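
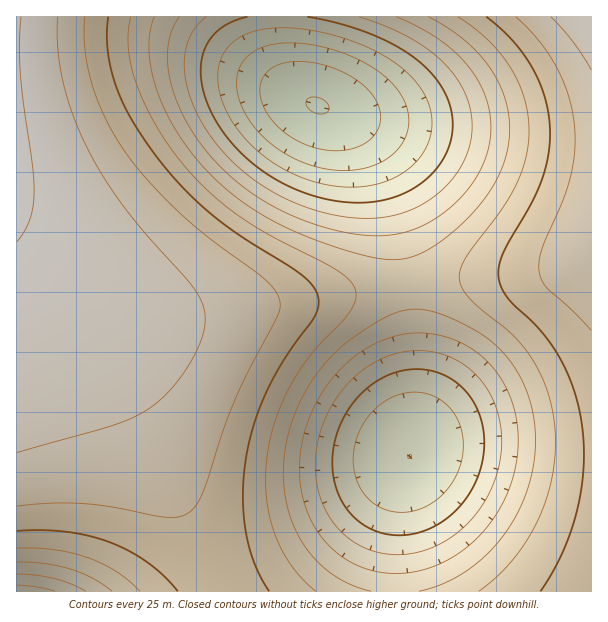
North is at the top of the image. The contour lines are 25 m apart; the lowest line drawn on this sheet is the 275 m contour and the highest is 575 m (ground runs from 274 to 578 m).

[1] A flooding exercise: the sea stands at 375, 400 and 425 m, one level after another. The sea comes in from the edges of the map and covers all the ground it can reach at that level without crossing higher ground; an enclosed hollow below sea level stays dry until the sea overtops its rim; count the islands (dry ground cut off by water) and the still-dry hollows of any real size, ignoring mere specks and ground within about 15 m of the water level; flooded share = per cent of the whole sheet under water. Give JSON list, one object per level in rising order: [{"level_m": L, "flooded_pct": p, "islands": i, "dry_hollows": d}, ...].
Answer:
[{"level_m": 375, "flooded_pct": 11, "islands": 0, "dry_hollows": 1}, {"level_m": 400, "flooded_pct": 14, "islands": 0, "dry_hollows": 1}, {"level_m": 425, "flooded_pct": 17, "islands": 0, "dry_hollows": 1}]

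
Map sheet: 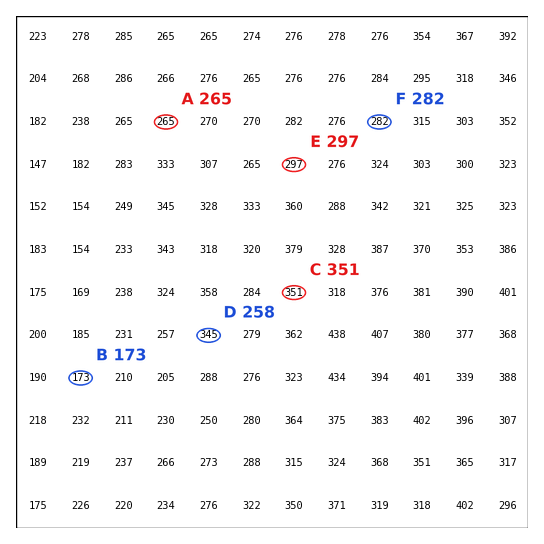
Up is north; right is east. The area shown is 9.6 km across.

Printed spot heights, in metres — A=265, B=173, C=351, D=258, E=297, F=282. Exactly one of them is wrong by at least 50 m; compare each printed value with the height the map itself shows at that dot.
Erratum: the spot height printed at D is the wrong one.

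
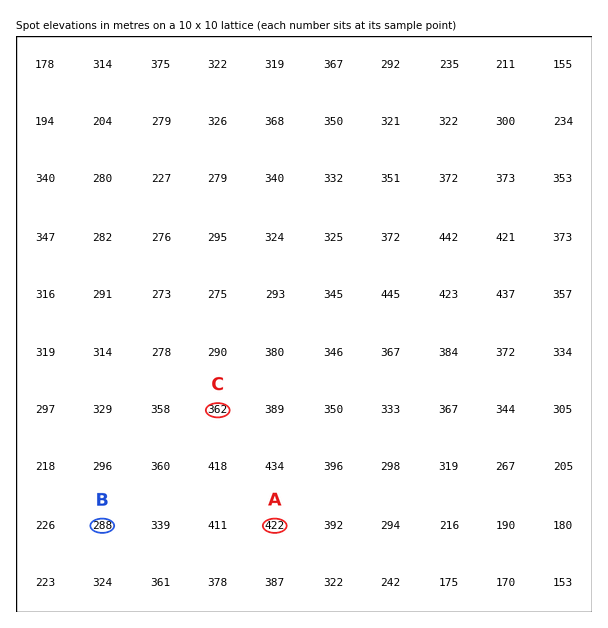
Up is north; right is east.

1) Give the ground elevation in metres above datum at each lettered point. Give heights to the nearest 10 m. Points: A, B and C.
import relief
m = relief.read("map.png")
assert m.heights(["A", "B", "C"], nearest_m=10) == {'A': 420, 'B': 290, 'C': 360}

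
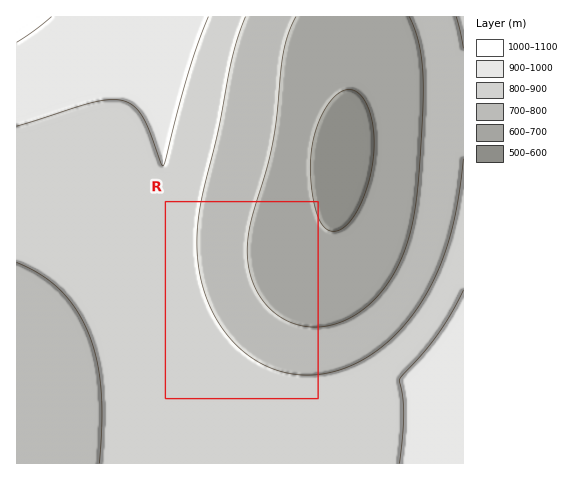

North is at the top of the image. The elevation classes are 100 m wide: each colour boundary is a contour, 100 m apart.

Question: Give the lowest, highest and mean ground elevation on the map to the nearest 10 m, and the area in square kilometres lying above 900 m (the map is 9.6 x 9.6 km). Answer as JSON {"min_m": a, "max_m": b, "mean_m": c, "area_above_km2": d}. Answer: {"min_m": 510, "max_m": 1030, "mean_m": 790, "area_above_km2": 11.7}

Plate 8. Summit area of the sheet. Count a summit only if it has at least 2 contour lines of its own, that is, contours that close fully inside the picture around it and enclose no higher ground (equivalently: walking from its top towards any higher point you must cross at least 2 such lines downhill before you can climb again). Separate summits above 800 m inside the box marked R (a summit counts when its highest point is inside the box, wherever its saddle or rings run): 0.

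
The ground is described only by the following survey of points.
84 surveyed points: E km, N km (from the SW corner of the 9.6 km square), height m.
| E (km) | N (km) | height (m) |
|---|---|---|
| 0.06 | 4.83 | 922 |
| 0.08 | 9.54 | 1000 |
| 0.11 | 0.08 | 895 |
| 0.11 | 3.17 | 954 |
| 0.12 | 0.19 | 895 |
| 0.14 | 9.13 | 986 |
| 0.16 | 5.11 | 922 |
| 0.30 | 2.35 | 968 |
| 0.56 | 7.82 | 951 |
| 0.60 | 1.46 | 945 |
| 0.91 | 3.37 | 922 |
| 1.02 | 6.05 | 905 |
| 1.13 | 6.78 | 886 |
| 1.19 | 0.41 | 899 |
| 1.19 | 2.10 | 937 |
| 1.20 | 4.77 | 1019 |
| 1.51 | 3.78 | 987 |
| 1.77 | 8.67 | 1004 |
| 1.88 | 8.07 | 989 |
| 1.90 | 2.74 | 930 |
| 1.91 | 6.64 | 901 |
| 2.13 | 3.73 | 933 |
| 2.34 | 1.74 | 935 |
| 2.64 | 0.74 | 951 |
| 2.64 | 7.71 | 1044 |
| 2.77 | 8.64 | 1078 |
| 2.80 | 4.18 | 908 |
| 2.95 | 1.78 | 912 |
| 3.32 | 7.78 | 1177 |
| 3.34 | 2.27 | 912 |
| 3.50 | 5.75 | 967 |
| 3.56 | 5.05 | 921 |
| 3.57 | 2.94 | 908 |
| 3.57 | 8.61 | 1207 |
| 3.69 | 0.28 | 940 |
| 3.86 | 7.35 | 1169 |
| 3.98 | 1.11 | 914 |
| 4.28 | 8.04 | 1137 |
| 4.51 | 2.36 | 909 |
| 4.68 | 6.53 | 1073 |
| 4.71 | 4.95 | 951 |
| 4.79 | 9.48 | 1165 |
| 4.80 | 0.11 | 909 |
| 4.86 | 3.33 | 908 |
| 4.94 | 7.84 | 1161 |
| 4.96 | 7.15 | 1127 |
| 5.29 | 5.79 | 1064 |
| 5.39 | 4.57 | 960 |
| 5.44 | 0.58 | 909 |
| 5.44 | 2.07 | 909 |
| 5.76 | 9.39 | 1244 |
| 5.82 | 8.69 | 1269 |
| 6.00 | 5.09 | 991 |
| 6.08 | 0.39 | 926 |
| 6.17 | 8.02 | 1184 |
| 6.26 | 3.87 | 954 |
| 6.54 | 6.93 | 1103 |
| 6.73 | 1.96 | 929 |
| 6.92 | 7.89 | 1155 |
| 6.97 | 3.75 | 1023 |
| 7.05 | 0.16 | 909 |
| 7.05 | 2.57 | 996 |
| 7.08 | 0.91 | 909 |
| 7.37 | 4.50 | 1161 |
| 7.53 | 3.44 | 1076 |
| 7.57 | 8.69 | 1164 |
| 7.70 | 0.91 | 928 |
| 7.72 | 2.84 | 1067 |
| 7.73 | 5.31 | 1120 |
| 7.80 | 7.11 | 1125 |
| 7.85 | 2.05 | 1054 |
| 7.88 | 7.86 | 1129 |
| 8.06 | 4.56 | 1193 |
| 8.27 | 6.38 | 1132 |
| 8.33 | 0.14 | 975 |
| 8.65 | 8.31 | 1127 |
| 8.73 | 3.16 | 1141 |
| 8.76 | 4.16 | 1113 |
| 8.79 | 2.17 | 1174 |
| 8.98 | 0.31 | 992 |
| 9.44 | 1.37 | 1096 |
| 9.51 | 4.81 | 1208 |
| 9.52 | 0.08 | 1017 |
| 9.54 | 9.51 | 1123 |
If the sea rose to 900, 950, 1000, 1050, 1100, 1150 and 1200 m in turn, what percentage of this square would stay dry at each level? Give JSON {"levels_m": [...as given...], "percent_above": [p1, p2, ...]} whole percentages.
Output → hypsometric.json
{"levels_m": [900, 950, 1000, 1050, 1100, 1150, 1200], "percent_above": [97, 63, 45, 38, 32, 14, 4]}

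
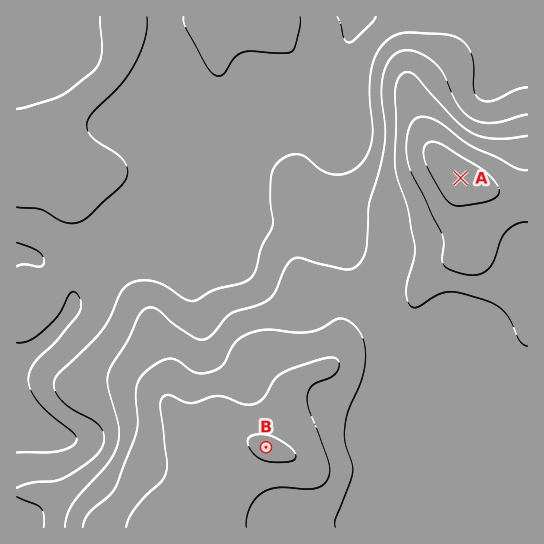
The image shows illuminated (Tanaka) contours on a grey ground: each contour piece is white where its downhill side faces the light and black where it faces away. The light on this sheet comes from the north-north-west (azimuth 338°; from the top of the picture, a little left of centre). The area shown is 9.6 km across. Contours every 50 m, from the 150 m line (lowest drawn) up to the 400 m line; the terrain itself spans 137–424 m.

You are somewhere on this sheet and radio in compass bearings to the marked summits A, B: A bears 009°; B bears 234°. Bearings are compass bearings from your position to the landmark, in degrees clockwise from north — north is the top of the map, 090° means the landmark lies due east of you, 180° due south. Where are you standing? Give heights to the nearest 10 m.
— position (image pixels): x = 438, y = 323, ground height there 270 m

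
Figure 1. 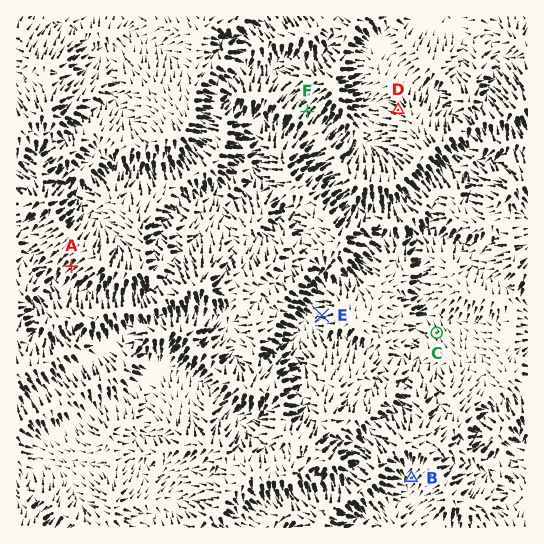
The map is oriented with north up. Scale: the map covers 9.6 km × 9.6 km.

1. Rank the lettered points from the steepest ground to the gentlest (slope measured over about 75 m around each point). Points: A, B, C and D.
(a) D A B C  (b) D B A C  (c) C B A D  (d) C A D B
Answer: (a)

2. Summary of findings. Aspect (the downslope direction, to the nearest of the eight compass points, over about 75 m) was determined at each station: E W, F NE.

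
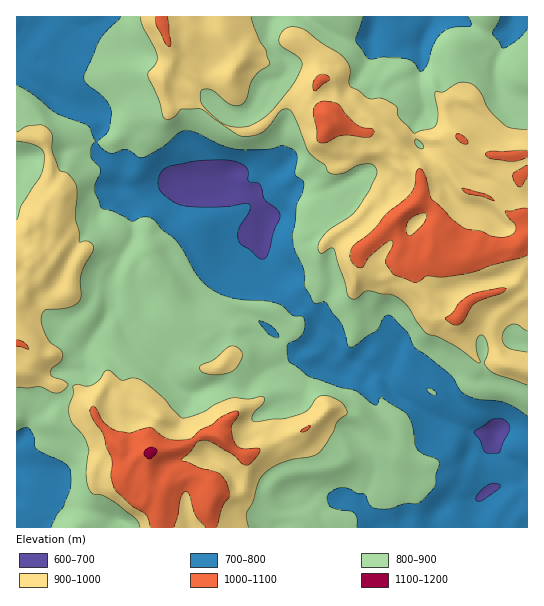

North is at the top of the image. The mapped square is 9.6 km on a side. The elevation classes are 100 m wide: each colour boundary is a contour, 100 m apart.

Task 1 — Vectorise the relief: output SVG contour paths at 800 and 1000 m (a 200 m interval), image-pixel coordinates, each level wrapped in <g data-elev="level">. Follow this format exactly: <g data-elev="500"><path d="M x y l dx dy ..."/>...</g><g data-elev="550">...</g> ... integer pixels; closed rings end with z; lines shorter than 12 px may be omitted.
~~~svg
<g data-elev="800"><path d="M357 527l0-9-3-5-19-4-5-3-3-8 3-5 9-5 8 0 11 6 7 0 5 11 3 2 13 2 20-6 12 0 7-5 10-12 1-11 3-13-4-4-13-5-5-4-2-6-3-17-4-11-5-4-21-13-3 1-2 6-2 0-20-14-16-4-32-11-18-14-2-9 1-10 11-5 4-6 2-9-2-6-10-2-11-9-8-4-37-3-20-7-15-11-8-10-17-29-15-12-9-11-8-2-14 4-18-10-11-3-8-18 7-20-11-15 1-8 4-6-5-14-5-3-30-11-22-19-16-9"/><path d="M17 431l8-4 4 1 5 9 0 8 2 4 27 13 7 8 1 11-2 10-5 15-7 8-6 13"/><path d="M434 395l3-1-2-3-4-2-4 0 2 4z"/><path d="M274 337l-7-4-8-12 8 2 7 6 5 8-1 1z"/><path d="M527 29l-12 12-9 6-4 1-10-15 8-16"/><path d="M121 17l-21 22-16 38 2 6 17 14 8 13-2 20-12 12 4 5 10 6 11-3 5 0 11 7 4 1 20-11 16-14 8-3 9 2 25 13 15 4 30 1 17-4 11 3 3 4 1 4-2 17 7 6 2 3-2 10-6 13-3 31 1 12 10 22 1 16 9 16 11-1 2 2 15 21 7 21 5 0 21-14 9-15 6-2 17 17 8 16 35 27 13 18 14 6 29 4 21 13"/><path d="M469 17l2 6 0 3-20 2-6 3-6 4-6 11-6 18-6 8-7-9-8-4-23-2-12 2-4-1-11-17 7-24"/></g><g data-elev="1000"><path d="M174 527l3-10 4-19 2-5 3-1 4 3 6 22 10 10"/><path d="M217 527l5-20 8-12-4-13-8-9-19-5-18-7 0-2 9-7 7-9 8-3 6 2 21 12 11 10 4 1 3-1 8-9 2-5-2-2-17 0-7-6-3-15 7-12 0-4-5 0-11 5-10 9-13 6-8 7-16 2-10-3-14-9-21 5-15-2-11-9-7-13-4-3-3 4 1 5 11 18 4 14 5 11 0 19 4 12 17 17 13 8 5 13"/><path d="M300 431l6 0 4-5-5 1z"/><path d="M17 346l12 3-6-7-6-2"/><path d="M453 325l5 0 4-2 9-16 4-4 26-9 5-5-5-1-19 3-15 6-8 6-6 10-8 5z"/><path d="M409 236l-3-3 0-4 3-9 9-6 8 0 0 4-3 6-10 10z"/><path d="M527 208l-22 3 11 16-2 6-5 3-7 1-9-1-12-5-15-2-14-10-21-20-6-24-3-5-3-2-3 3-1 15-5 8-22 19-19 21-15 11-3 4-1 6 1 6 3 4 4 2 4 1 9-13 16-13 4-2 2 5-7 13 0 7 8 10 21 7 12-6 16 1 28-4 19-7 37-11"/><path d="M493 201l1 0-2-3-7-4-23-5 6 5 13 2z"/><path d="M527 165l-13 8-1 4 2 6 4 4 3-1 5-8"/><path d="M527 151l-36 0-4 1-1 2 4 4 19 3 8 0 10-4"/><path d="M462 143l5 1 1-2-5-7-6-1-1 4z"/><path d="M319 142l7 1 11-6 6-2 26 2 3-2 2-4-2-2-9-1-8-4-17-20-16-3-7 4-2 6 4 18 0 10z"/><path d="M314 90l3 0 12-9 1-2-1-2-6-3-5 1-5 8z"/><path d="M155 17l2 9 8 16 4 4 1 0 1-3-3-26"/></g>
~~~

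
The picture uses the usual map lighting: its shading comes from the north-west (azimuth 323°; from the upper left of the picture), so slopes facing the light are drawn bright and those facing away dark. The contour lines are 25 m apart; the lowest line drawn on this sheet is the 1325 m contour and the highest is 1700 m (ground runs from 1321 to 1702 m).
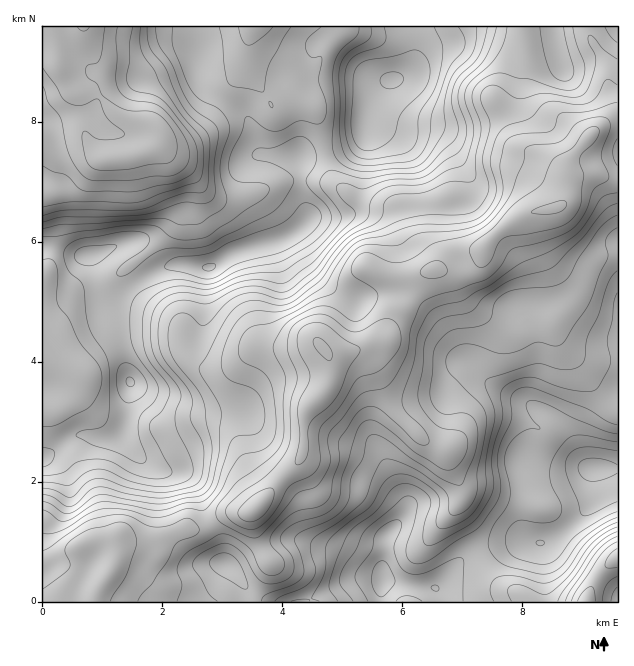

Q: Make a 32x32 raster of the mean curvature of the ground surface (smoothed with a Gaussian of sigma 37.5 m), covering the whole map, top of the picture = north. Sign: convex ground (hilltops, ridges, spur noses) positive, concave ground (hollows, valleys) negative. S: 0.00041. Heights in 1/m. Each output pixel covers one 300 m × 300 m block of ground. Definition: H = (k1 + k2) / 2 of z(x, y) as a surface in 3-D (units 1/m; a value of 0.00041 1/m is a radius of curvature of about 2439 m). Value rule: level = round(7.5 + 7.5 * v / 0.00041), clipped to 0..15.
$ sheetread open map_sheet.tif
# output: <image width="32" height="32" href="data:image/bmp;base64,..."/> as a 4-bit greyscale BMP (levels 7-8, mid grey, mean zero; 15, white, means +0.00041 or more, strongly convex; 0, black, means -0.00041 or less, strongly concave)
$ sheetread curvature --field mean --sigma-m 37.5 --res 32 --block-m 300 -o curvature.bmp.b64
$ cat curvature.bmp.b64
<image width="32" height="32" href="data:image/bmp;base64,Qk12AgAAAAAAAHYAAAAoAAAAIAAAACAAAAABAAQAAAAAAAACAAATCwAAEwsAABAAAAAAAAAAAAAAABEREQAiIiIAMzMzAERERABVVVUAZmZmAHd3dwCIiIgAmZmZAKqqqgC7u7sAzMzMAN3d3QDu7u4A////AJiKZpl4lHZVaCZiSIr5XPNZTZaGdiP/2yQThUiKlSX7ime2tyAI/Xd4VvxFhjMTz17quarZKVAjRjOtkmUyM32S6/ue1++0epVQO/tVWqMFwIuIa5nf9367pRCflny4U4GaVBAEpspZdZQVnMdXlmcmiVEkF7d97JV2auqCN5ISV2VEiTXIN/lnNL3eoDilVpRHKcdppSX1VCn6jMValnq6mkmJiIQ3+oRclUrJVDeMaKojM1l1V8+1eHRZdAOJmHjcAEjJl2RpxZmHZ1l3qaeJt0e+l7l3qriLljNqp5mYimVlzGWsiO66v4RViaeoZYlXVc2Em4r+camlV4h4qYZ4V1e/uL2ii2BrpmlSVnqlmHh0aoTMcGikhmqqlEZ3tuVZyBAAN3Zl7+m9t+qIlphyAUqVhgATdK/GSan3V3RYRmQATMuGQQJJecuZ7amqUoaKqmaIqZkgMUUzIA3833XbqKuDfIvIN+rPy7cFmZ5mZKiIndgoq236nHfGGoaanZbe273lE1UZcTQFpKyHumZnpme+yWRlK6AkJWOc22rlOIaJ/FmUu22QZ2hCeFRZ/Wp5u9UlVLmeoXh4iutp+UmKijKHFpiIe5JkQp77V0B4yWtY1iead3xgQ1JomWggfLd6eGNGmndqo3l1YWqZNbqWuHg2ZouWVr2oZ3RZyCnm"/>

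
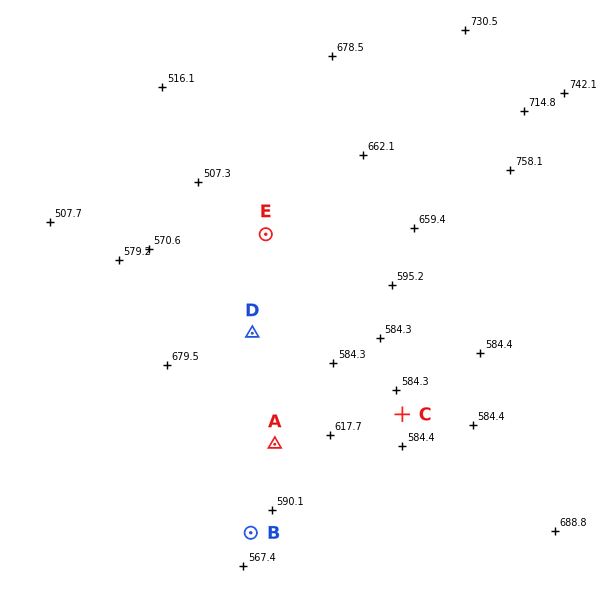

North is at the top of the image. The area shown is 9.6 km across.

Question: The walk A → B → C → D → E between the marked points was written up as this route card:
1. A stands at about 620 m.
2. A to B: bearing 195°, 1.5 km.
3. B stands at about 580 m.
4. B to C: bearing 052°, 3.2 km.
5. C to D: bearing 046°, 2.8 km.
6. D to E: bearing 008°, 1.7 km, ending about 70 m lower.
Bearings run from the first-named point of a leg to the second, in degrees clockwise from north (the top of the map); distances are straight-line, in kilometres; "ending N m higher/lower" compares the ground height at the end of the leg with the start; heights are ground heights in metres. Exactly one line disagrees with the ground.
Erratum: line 5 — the bearing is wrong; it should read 298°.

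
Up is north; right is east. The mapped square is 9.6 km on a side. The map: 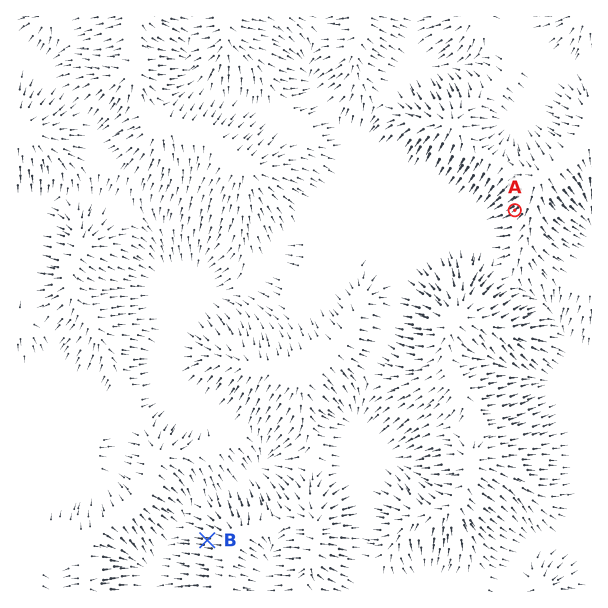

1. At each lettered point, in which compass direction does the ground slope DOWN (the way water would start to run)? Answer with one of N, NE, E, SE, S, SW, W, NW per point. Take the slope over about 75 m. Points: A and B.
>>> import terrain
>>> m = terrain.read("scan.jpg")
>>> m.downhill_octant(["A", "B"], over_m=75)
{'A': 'SW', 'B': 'W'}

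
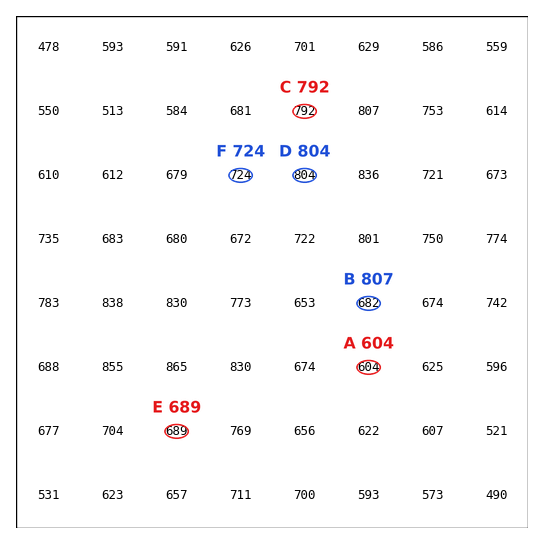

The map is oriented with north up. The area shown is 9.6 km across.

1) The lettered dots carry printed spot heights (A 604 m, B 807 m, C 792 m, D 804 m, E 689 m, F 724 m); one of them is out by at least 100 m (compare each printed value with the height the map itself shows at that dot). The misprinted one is B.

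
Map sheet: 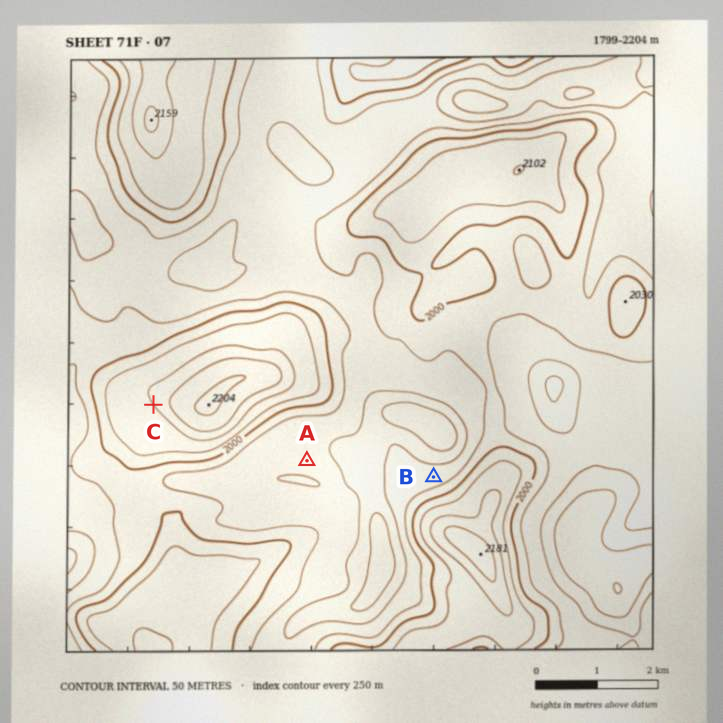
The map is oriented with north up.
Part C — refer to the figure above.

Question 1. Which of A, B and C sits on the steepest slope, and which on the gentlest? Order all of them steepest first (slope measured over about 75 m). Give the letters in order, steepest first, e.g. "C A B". C B A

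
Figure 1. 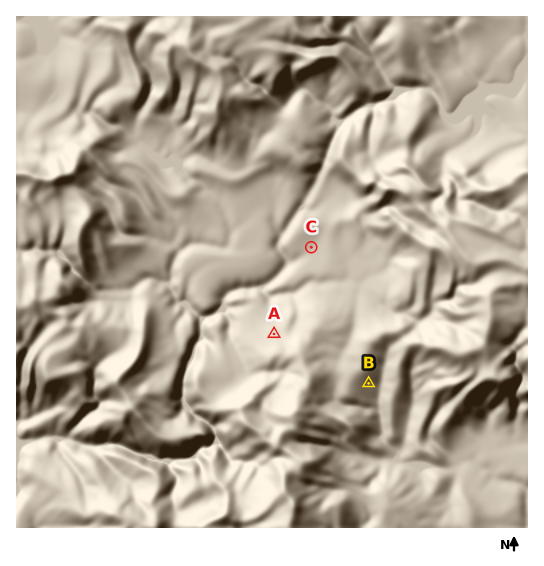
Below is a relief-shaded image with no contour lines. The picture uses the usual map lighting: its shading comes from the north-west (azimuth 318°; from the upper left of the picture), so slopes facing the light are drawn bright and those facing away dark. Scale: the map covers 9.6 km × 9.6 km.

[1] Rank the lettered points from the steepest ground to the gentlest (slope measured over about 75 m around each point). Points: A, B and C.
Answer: B A C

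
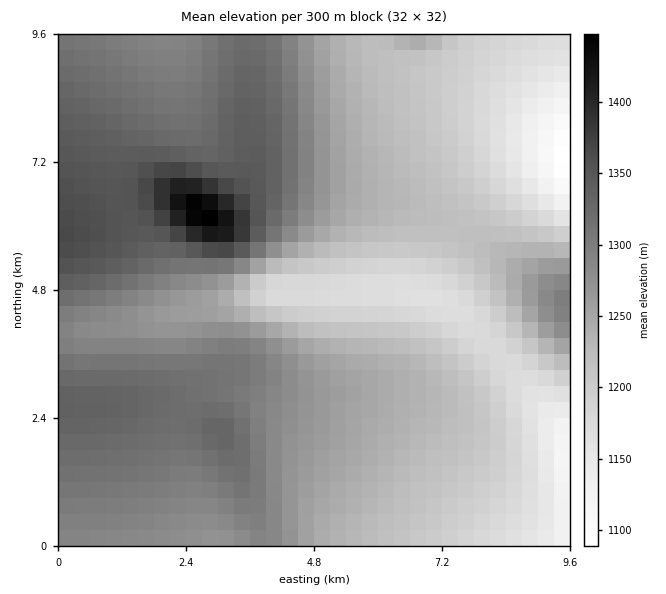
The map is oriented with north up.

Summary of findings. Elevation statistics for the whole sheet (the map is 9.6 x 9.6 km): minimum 1080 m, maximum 1450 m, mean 1260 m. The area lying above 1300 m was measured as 29.7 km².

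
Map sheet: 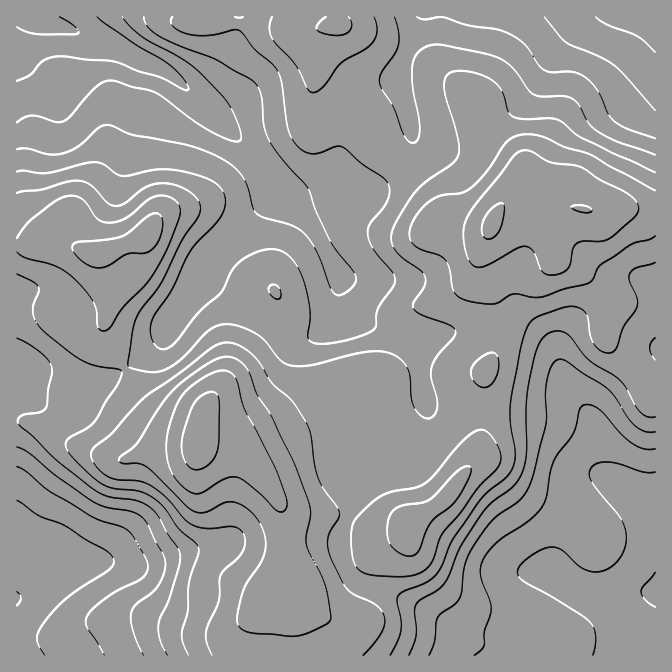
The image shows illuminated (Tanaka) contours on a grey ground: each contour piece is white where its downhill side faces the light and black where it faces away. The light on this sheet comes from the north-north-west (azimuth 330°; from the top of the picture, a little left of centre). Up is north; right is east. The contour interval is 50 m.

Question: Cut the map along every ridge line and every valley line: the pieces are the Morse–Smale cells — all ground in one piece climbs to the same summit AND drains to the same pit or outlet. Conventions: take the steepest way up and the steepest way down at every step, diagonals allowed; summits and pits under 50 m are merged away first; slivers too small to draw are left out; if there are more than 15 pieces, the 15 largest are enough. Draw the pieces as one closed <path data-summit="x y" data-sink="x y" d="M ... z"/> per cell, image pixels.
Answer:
<path data-summit="199 443" data-sink="17 598" d="M125 369l-21 12-14 3-18 0-14-5-42-9 0 285 223 1 2-19 8-15 10-12 3-7 6 3 22 0 9-6 5-10-1-8-17-30-3-40-4-10-21-34-13-14-18-8-27-2-2-2 1-15-7-6-23-7-12-6-16-16z"/><path data-summit="199 443" data-sink="30 17" d="M275 188l-7 14-64 60-16 33-20 28-9 20-14 13-21 12 17 24 16 16 12 6 27 9 3 4-1 15 2 2 19 0 15 4 11 6 8 8 26 40 4 10 3 40 17 33 4 3 39-18-7-18 0-17 10-23 4-27 5-13 7-4 39-10 10-5 12-23 2-20-7-23-2-29-5-18-9-6-40-11-19-13-7-12 0-23-21-40-9-12z"/><path data-summit="149 232" data-sink="30 17" d="M32 16l-16 1 0 228 51-2 20 10 7 1 6-1 4 4 7 13 3 13-10 47 15 30 8 8 18-12 14-13 9-20 20-28 16-33 64-60 6-15-3-9-18-25-79-77-59-30-23-7-30-13-24-5z"/><path data-summit="199 443" data-sink="655 592" d="M599 321l-17 2-13 9-6 10-4 20 10 28 15 18 9 15 8 45 6 8 26 17-6 0-10 5-35 31-23 26-5 12 0 7-10 0-10 11-8 19-10 13-16 14-13 7-10 0-15-5-27-19-30-15-21-8-22-5-15-15-42 17-2 6 1 8 10 9 21 12 4 5-1 28 318-1 0-308-36-19z"/><path data-summit="408 524" data-sink="655 592" d="M574 406l-35 5-54-2-2 6 0 17-5 25-25 33-16 16-27 15-10 17-53 31 1 5 10 10 47 15 30 15 19 14 16 8 17 2 13-7 23-23 15-28 9-7 7 1 2-12 12-18 42-41 12-9 11-1-29-20-5-8-3-28-5-17-9-11z"/><path data-summit="492 223" data-sink="655 17" d="M655 16l-65 0-3 2-29 30-29 49-49 37-13 7-39 2-13-5-1-4-8 19-10 12 35 35 7 13 1 12 25 4 23 0 4-2 12-24 9-9 5-1 15 1 33 12 25 5 15 0 17-3 33 1z"/><path data-summit="492 223" data-sink="655 592" d="M522 193l-10 1-9 9-12 20-10 30 0 19 15 26 5 15-2 25-15 37 0 33 55 3 35-5 10 5 0-3-11-13-9-15-5-18 4-20 9-13 15-8 12 0 21 7 36 17 0-135-34-2-17 3-15 0-25-5-20-8z"/><path data-summit="492 223" data-sink="30 17" d="M397 166l-23 23-7 4-9 0-16-5-15 0-23 8-16 0-8-5-2 1 31 31 9 12 21 40 0 23 7 12 19 13 40 11 9 6 5 18 2 29 5 15 8 6 8 1 42 0 0-34 10-22 7-21-2-25-18-35 0-19 8-25-25 1-24-3-4-18-5-8z"/><path data-summit="338 23" data-sink="30 17" d="M337 16l-97 0-2 2 0 12-4 12-10 20-19 22-8 7-6 1 62 61 25 37 10 6 16 0 23-8 15 0 16 5 9 0 7-4 20-21 0-3-21-22-10-26-18-18-15-10-12-14-7-40 3-4 6-3 17-4z"/><path data-summit="199 443" data-sink="655 17" d="M589 16l-167 0-24 56 0 10 16 55 14 6 32 0 20-9 49-37 29-49z"/><path data-summit="149 232" data-sink="17 598" d="M67 243l-20 0-31 4 0 121 2 3 40 8 14 5 18 0 14-3 20-13-20-38 10-47-3-13-11-17-2 1-11-1z"/><path data-summit="408 524" data-sink="30 17" d="M427 403l-1 27-10 20-12 8-39 10-7 3-4 7-5 34-10 23 0 17 4 12 4 5 53-31 10-17 27-15 16-16 25-33 6-47-42-1-8-1z"/><path data-summit="338 23" data-sink="655 17" d="M420 16l-82 0-1 8-17 4-6 3-3 4 5 35 3 8 11 11 15 10 18 18 10 26 22 23 11-13 7-16-5-27-10-28 0-10 20-44 3-8z"/><path data-summit="199 443" data-sink="30 17" d="M239 16l-206 1 5 4 24 5 30 13 23 7 23 13 26 10 23 20 10 2 19-18 13-20 9-23z"/><path data-summit="199 443" data-sink="30 17" d="M302 596l-4 5-8 5-22 0-6-3-3 7-10 12-8 15-2 18 98 1 2-19-1-12-24-14-10-9z"/>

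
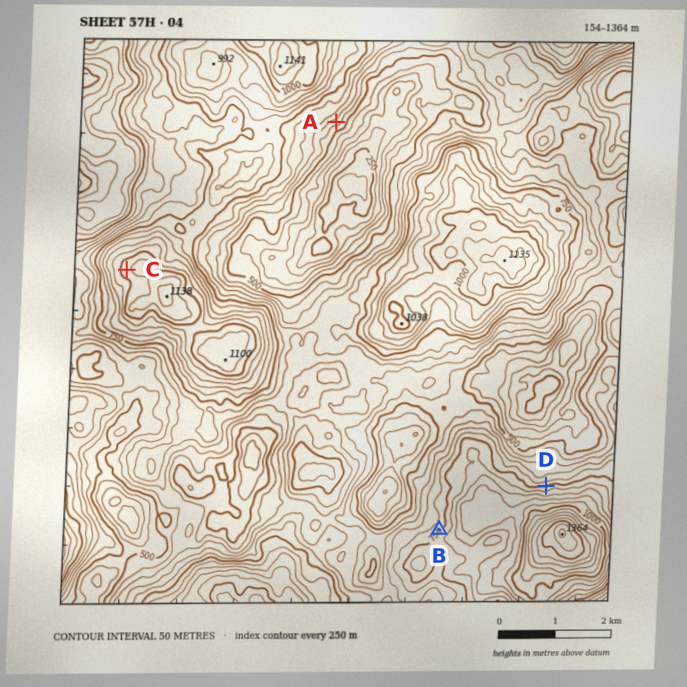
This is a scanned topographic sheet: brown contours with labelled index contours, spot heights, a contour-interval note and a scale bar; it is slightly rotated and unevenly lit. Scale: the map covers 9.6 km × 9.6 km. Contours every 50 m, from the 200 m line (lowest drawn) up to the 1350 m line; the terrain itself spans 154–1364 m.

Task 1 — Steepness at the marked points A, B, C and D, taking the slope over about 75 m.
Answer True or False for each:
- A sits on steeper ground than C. True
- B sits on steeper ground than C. True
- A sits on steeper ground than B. True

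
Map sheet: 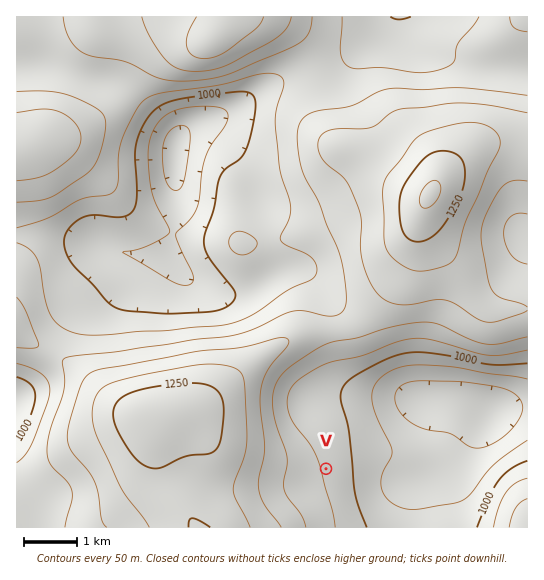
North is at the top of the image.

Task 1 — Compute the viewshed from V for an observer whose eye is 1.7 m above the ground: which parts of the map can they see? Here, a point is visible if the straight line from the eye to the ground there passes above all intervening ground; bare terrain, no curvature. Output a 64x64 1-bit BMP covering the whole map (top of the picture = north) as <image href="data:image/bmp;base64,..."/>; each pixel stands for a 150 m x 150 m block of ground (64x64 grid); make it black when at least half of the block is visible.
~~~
<image width="64" height="64" href="data:image/bmp;base64,Qk0+AgAAAAAAAD4AAAAoAAAAQAAAAEAAAAABAAEAAAAAAAACAAATCwAAEwsAAAIAAAAAAAAA////AAAAAAAAAAAf/AP//wAAAB/+Qf//AAAAH/+B//8AAAAP/4D//wAAAA//AP//AAAAD+MA//8AAAAf/wD//wAAAB//Af//AAAAH/8D//8AAAAf+8///wAAAB/j////AAAAH8H8P/8AAAAfwfAf/wAAAB+B4B//AAAAH4HAD/8AAAAfg8AP/wAAAB/H4B//AAAAD//wP/8AAAAH//7//wAAAAf/////AAAAA/////8AAAAA/////wAAAAB/////AAAAAB////8AAAAAAP///wAAAAAAH///AAAAAAAf/+AAAAAAAB//wAAAAAAAH/+AAAAAAAAf/4AAAAAAAB//AAAAAAAAH/4AAAAAAAAf/AAAAAAAAB/8AAAAAAAAH/gAAAAAAAAH+AAAAAAAAAP4AAAAAAAAA/gAAAAAAAAD+AAAAAAAAAPwAAAAAAAAAwAAAAAAAAAAAAAAAAAAAAAAAAAAAAAAAAAAAAAAAAAAAAAAAAAAAAAAAAAAAAAAAAAAAAAAAAAAAAAAAAAAAAAAAAAAAAAAAAAAAAAAAAAAAAAAAAAAAAAAAAAAAAAAAAAAAAAAAAAAAAAAAAAAAAAAAAAAAAAAAAAAAAAAAAAAAAAAAAAAAAAAAAAAAAAAAAAAAAAAAAAAAAAAAAAAAAAAAAAAAAAAAAAAAAAAAAAAAAAAAAAAAAAAAA=="/>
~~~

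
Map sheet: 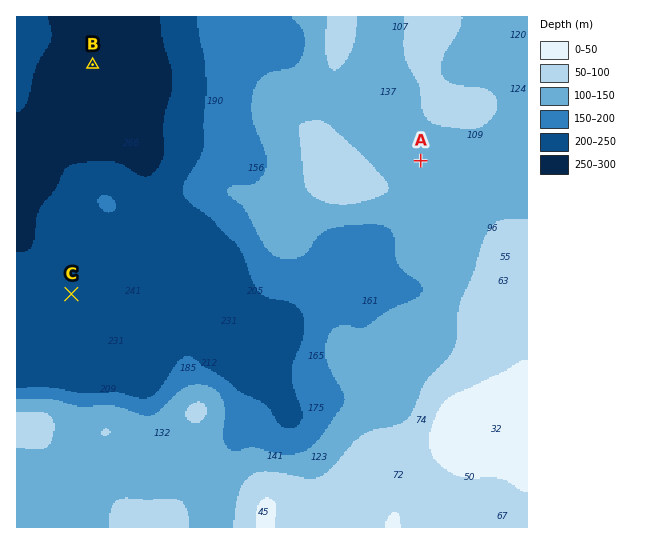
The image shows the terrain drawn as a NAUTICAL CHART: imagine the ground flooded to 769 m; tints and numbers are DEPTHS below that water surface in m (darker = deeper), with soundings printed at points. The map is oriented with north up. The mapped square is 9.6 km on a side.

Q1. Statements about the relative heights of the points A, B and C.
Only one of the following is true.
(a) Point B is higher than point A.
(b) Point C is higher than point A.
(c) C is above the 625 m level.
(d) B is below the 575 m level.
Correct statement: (d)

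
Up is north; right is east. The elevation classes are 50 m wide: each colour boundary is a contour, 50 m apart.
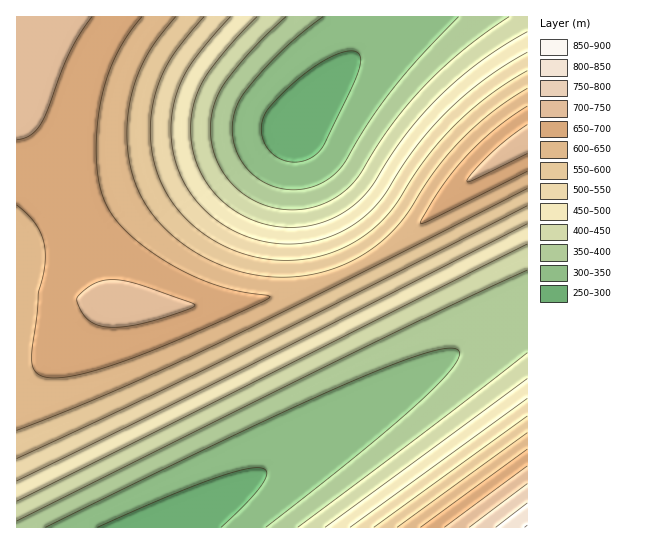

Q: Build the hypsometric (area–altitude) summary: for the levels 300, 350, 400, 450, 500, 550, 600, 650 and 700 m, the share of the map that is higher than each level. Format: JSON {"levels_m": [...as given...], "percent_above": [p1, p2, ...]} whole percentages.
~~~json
{"levels_m": [300, 350, 400, 450, 500, 550, 600, 650, 700], "percent_above": [96, 82, 69, 58, 49, 40, 31, 19, 5]}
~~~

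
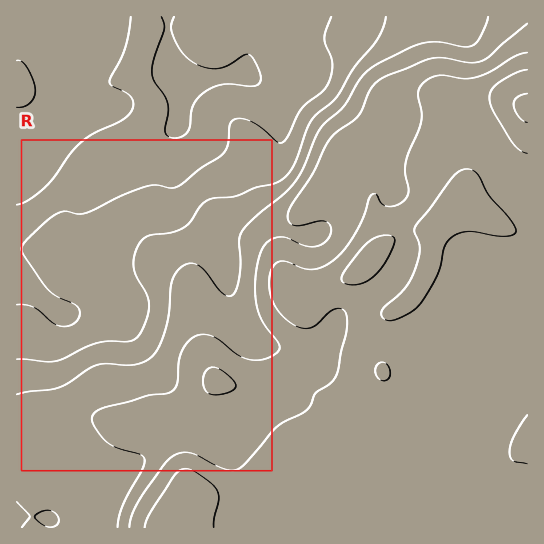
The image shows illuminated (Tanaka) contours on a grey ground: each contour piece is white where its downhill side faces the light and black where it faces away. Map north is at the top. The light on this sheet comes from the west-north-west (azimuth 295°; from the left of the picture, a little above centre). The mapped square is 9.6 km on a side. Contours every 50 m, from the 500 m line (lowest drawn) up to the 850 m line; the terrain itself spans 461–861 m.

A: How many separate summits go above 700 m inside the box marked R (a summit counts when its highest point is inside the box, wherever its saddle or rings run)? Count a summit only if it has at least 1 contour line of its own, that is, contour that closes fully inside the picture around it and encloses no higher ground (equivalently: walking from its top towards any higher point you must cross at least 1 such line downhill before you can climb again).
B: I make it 1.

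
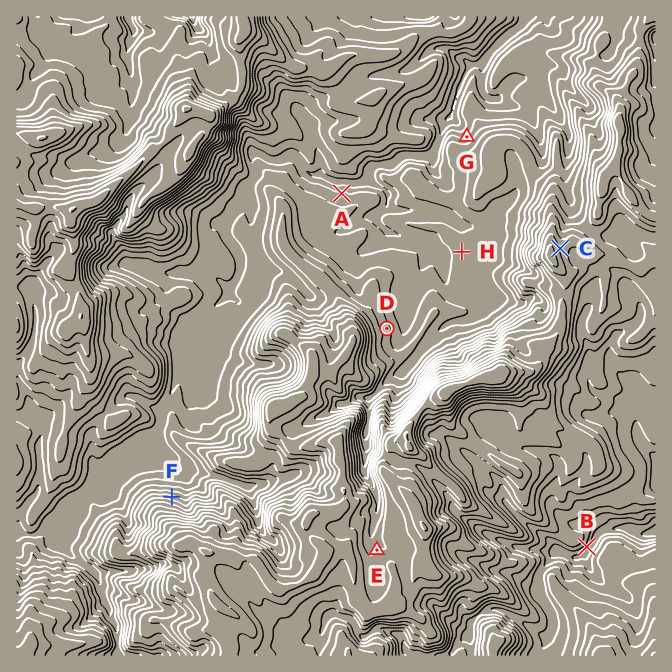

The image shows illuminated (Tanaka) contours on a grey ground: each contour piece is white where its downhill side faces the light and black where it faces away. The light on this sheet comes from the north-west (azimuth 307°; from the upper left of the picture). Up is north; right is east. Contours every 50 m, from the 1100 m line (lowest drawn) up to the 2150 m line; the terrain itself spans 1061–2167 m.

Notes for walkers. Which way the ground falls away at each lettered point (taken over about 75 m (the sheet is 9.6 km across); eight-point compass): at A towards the N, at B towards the SE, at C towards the E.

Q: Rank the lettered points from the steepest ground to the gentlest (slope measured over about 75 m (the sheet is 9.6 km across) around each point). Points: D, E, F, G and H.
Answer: F G D E H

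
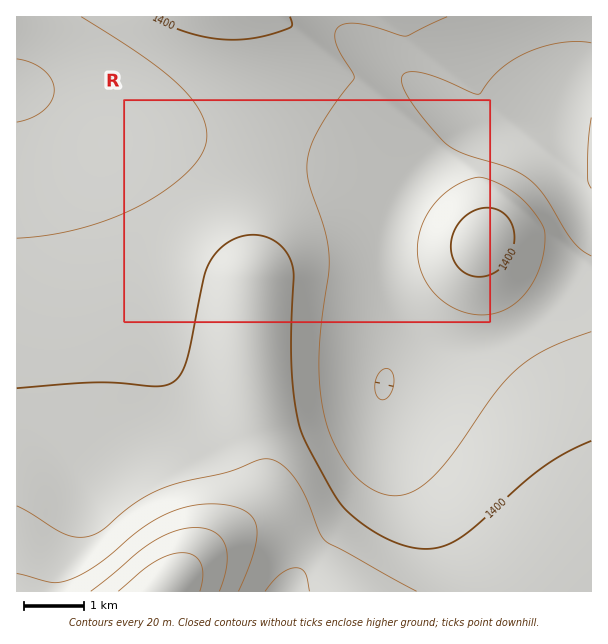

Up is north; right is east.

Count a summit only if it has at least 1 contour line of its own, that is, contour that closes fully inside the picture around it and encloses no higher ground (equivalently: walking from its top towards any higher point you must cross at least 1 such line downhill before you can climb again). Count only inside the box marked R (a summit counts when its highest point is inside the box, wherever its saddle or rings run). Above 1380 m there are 1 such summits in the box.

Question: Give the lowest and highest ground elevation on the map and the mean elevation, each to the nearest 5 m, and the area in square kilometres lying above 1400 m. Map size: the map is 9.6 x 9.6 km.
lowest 1345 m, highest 1500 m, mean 1390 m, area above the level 28.9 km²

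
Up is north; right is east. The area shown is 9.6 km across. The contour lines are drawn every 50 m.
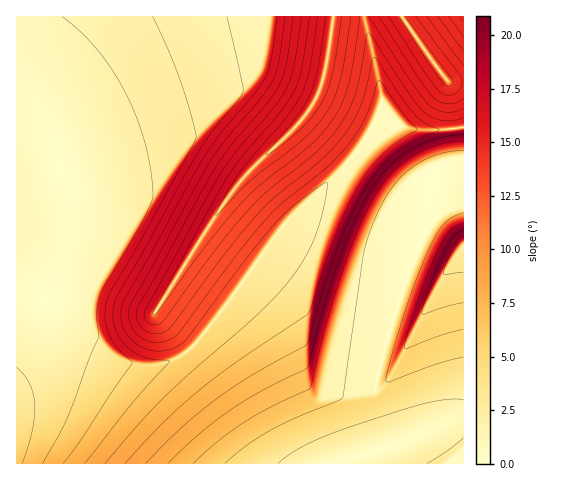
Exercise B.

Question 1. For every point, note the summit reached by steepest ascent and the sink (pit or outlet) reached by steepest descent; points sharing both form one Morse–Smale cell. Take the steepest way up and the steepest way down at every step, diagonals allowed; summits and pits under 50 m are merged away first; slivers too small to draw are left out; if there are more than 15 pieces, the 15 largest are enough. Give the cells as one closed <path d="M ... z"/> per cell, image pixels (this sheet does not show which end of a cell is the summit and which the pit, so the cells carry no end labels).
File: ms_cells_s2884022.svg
<path d="M364 16l-348 1 0 124 31 6 10 8 6 14 5 33-1 27-5 28-18 47-28 52 1 16 22-24 18-9 25 3 37 18 15 5 24 0 13-4 12-7 15-13 85-116 62-59 23-32 11-22 3-15z"/><path d="M382 121l-8 1-6 12-23 32-62 59-74 103-21 23-8 6-22 8-24 0-15-5-28-15-18-6-16 0-18 9-23 24 0 91 447 1 0-46-16 4-59 26 1-13-14-42 0-8 25-86 27-68 2-30 6-33 6-5 23-5 0-31-41 3z"/><path d="M463 158l-22 5-6 5-6 33-2 30-23 54-20 68-9 32 0 8 11 28 3 14 0 11 58-24 17-4z"/><path d="M27 142l-11 1 1 213 36-75 12-38 3-27-1-26-8-31-12-12z"/><path d="M402 16l-37 1 17 80-7 23 48 10 40-3 1-45-16-1-4-4z"/><path d="M463 16l-61 1 46 64 16 0z"/>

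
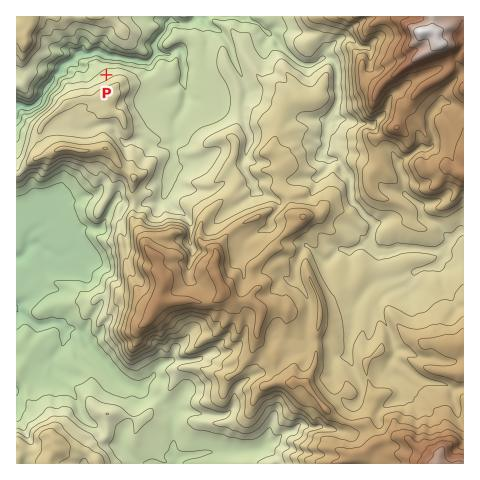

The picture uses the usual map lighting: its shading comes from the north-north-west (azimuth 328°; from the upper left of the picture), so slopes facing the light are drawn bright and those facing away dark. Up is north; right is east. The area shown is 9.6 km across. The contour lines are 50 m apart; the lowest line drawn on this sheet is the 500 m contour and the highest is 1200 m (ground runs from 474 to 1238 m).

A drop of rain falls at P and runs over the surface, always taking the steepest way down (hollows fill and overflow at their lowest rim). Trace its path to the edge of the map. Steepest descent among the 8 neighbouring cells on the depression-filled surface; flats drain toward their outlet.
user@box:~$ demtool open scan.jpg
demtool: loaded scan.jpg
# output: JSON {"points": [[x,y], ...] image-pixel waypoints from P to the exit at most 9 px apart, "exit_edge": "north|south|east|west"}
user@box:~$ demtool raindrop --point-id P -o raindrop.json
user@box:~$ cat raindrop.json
{"points": [[106, 75], [101, 66], [103, 56], [95, 53], [85, 54], [76, 56], [67, 63], [57, 73], [50, 82], [43, 91], [39, 101], [29, 108], [20, 105], [17, 104]], "exit_edge": "west"}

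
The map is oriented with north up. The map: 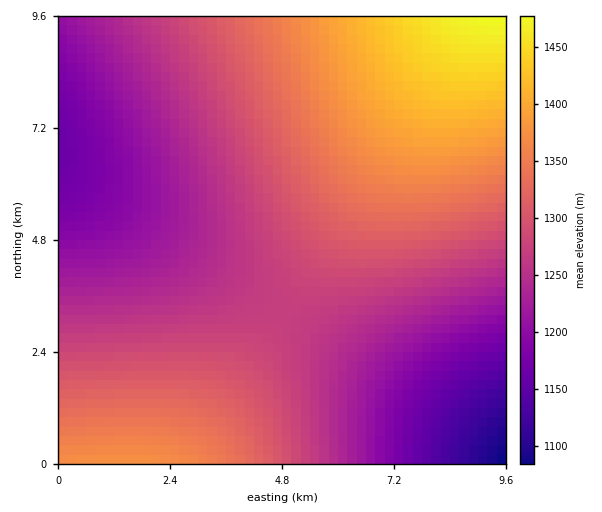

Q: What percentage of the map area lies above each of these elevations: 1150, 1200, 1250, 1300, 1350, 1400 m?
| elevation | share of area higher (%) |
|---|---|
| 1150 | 97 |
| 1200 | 86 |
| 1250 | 66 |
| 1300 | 38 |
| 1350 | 19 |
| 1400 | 8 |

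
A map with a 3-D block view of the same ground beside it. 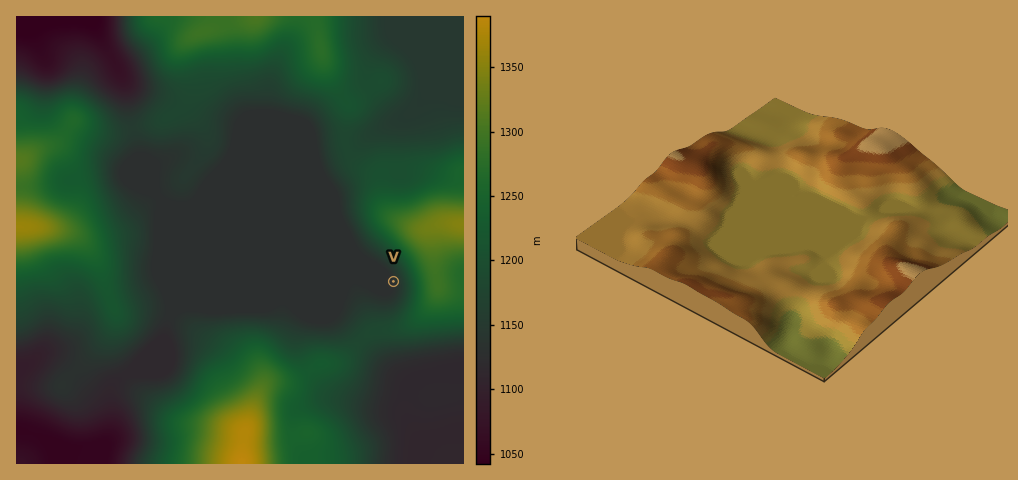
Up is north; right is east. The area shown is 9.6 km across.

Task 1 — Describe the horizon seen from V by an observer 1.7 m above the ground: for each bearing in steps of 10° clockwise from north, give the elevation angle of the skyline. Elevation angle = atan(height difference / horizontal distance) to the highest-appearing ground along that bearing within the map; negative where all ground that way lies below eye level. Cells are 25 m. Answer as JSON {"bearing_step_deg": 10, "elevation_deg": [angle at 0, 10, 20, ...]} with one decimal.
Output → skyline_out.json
{"bearing_step_deg": 10, "elevation_deg": [7.6, 9.1, 10.2, 10.9, 11.5, 12.0, 12.4, 12.5, 12.4, 12.1, 11.6, 10.9, 10.0, 8.9, 7.8, 6.6, 5.5, 4.5, 3.7, 3.3, 3.0, 2.6, 3.0, 3.0, 2.4, 1.3, 0.6, 0.9, 1.6, 1.2, 0.6, 0.5, 1.3, 2.2, 4.2, 6.0]}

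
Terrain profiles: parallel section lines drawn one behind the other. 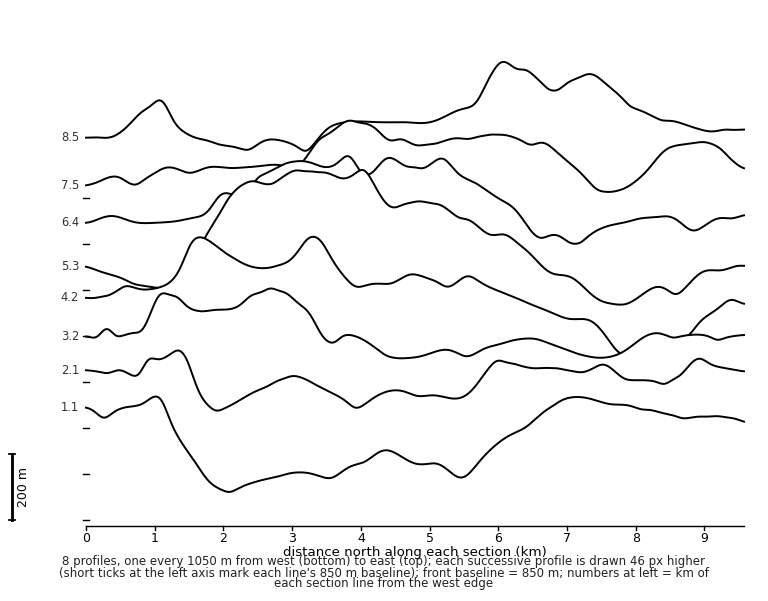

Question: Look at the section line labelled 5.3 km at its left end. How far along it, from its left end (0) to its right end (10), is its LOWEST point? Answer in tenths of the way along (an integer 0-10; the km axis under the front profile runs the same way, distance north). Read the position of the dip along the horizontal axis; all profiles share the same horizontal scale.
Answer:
8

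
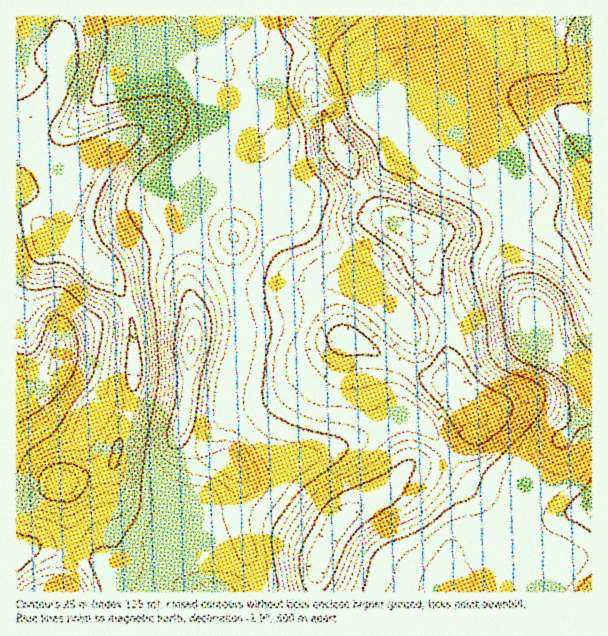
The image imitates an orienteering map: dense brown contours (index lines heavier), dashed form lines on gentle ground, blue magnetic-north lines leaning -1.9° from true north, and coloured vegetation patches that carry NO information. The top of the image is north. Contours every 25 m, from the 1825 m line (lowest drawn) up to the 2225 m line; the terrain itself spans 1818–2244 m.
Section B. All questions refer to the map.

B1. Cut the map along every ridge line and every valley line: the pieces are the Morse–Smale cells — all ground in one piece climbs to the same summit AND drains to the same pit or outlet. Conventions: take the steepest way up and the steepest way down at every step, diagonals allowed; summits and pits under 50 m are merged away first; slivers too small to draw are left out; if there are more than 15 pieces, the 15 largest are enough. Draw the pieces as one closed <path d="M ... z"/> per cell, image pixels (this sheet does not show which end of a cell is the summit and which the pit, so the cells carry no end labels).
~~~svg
<path d="M591 16l-157 0-1 11-10 13-45 24-8 14 0 8 6 10 18 15 9 18 11 13 12 8 23 8 21 18 21 12 9 10 6 14 4 36 6 31 7 20 12 18 1 18 16 17 17 12 22 22z"/><path d="M354 282l-33 1-10 3-1 4 21 27 9 18 5 5 14 3 8 5 1 33 4 12 6 15 8 14 3 0 13-7 12 3 25 22 17 24 15 16 14 6 18 2 16 6 9 0 22-29 10-24 17-18 15-27 0-9-54-49-3-8-1-16-15-12-24-1-18 5-30 16-25 4-14 0-8-14-16-16-16-10z"/><path d="M309 286l-12 3-63 1-28 12-8 7-4 6-4 32-3 54-9 30 3 12 13 13 15 6 18 0 18 13 12 0 37-15 41-10 28-12 25-15-10-15-6-15-4-12-1-33-8-5-14-3-5-5-9-18-15-18z"/><path d="M416 144l-11 1-43 43 14 21 14 12-9 1-9 4-24 28-30 14-6 7-4 10 24-3 22 0 11 2 19 12 16 16 8 14 14 0 25-4 30-16 18-5 20 0 13 7 1-2-6-7-7-20-6-31-4-36-6-14-9-10-21-12-21-18z"/><path d="M24 216l-8 0 0 173 13 3 19 25 12 11 15 8 9 0 13-11 6-11-1-17 9 13 14 5 3-1 6-37-2-60-5-14-12-21-31-30-13-6-23-5-6-13-10-10z"/><path d="M404 415l-9 3-7 5 14 24 4 12 0 9-20 22-38 24-12 13-18 34-3 31 119 0 2-11 9-12 7-17 57-29 25-31-1-2-5 4-9 0-43-12-20-18-17-24-16-16-9-6z"/><path d="M176 16l-116 0 0 7 7 15 1 28-14 33-26 23 2 12 6 12 17 12 9 2 27-3 13 6 24-25 30-16 17 0 34 11 15 0 14-5 9-6 8-9-23-15-6-17-1-15-2-2-18 6-12 0-42-9-12 0-11 5 14-25 19-16z"/><path d="M389 424l-54 26-41 10-31 14-18 1-5-2 1 19-3 8-2 19 11 32 0 9-7 16-12 16 86-1 4-30 18-34 12-13 38-24 20-22-2-13z"/><path d="M129 415l-11 29-4 20-7 5-45 14 5 18 0 41-3 12 20 2 15 4 5 4 11 20 10 8 66 0-23-17-4-8-1-28 11-38 14-31 4-14-14-18 1-11-8 0z"/><path d="M180 229l-13 1-36 20-23 16-8 3 15 13 6 9 11 26 2 60-6 37 7 4 36 9 8 0 2-2 6-24 3-54 3-11 0-25-3-23 6-10 18-17-20-26z"/><path d="M255 114l-3 0-7 8-9 6-14 5-15 0-34-11-17 0-30 16-23 24-19 38-6 24 1 15 3 6 8-11 18-6 30-17 45-9 14-8 6-6 22 2 3-10 4-6 13-12 19-12 13-13z"/><path d="M59 16l-43 1 0 198 16 3 10 10 6 13 23 5 13 6-6-21 1-16 9-26 15-25-14-7-27 3-9-2-17-12-8-20 2-7 11-7 13-13 13-27 0-34-7-15z"/><path d="M591 397l-14 26-17 18-7 20-15 21-9 18-12 15-17 14-47 23-12 22 23 4 10-2 29-16 45 2 7 4 6 0 18-8 13-3z"/><path d="M362 188l-18 8-35 0-12 6-16 14-23 4-22 14-8 15-14 12 13 13 16 9 24 3 39 0 6-11 6-7 30-14 24-28 9-4 9-1-14-12z"/><path d="M191 452l1 10-18 39-11 38 1 28 4 8 6 7 18 10 35 0 13-16 7-16 0-9-11-32 0-10 5-17 0-16-10-13-28-3z"/>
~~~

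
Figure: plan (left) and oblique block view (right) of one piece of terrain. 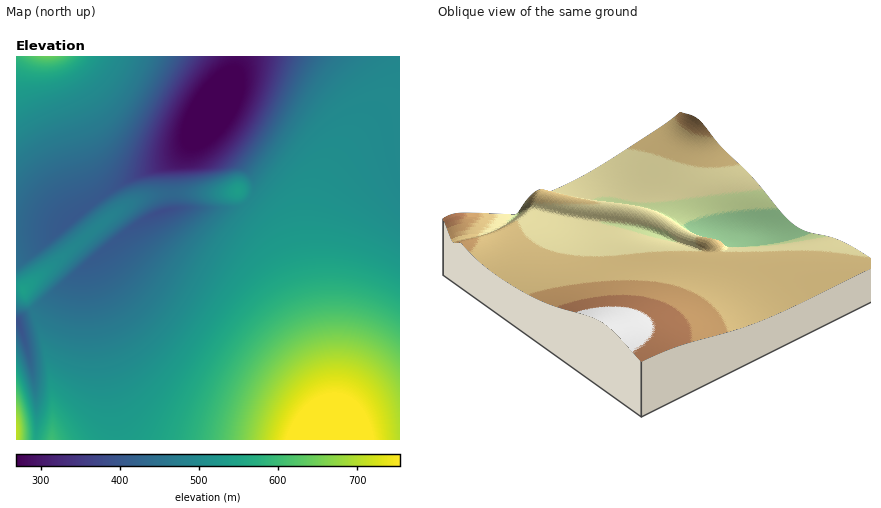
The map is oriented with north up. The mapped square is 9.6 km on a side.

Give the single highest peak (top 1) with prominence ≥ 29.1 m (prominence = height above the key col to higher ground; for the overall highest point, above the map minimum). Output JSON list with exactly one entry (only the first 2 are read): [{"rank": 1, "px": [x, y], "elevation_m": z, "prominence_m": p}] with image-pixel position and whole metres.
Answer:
[{"rank": 1, "px": [238, 190], "elevation_m": 539, "prominence_m": 45}]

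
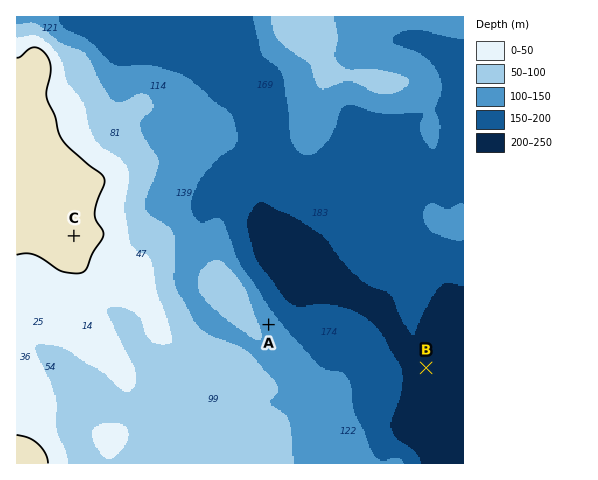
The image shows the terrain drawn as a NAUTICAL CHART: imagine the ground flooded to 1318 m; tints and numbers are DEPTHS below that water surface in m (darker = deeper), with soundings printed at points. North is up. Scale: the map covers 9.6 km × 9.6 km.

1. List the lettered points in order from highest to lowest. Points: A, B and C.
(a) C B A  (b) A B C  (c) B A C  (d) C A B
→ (d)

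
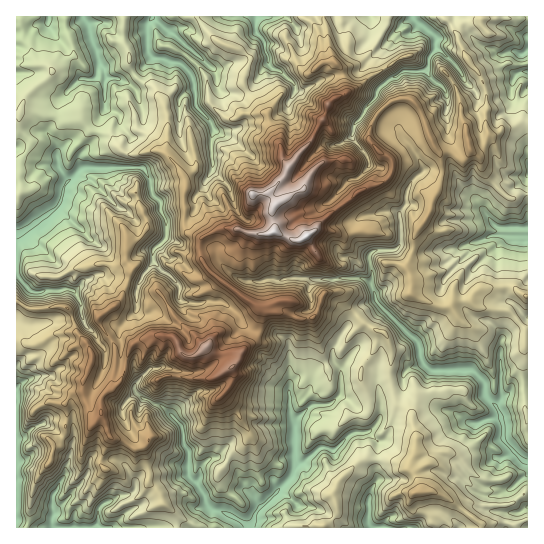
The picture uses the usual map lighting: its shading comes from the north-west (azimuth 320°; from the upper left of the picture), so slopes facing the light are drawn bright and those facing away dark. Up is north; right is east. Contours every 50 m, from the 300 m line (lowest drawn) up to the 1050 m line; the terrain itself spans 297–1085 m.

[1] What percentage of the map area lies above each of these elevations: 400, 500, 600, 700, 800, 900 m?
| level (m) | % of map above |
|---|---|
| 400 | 85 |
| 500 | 62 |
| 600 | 38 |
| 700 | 23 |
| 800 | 12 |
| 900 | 6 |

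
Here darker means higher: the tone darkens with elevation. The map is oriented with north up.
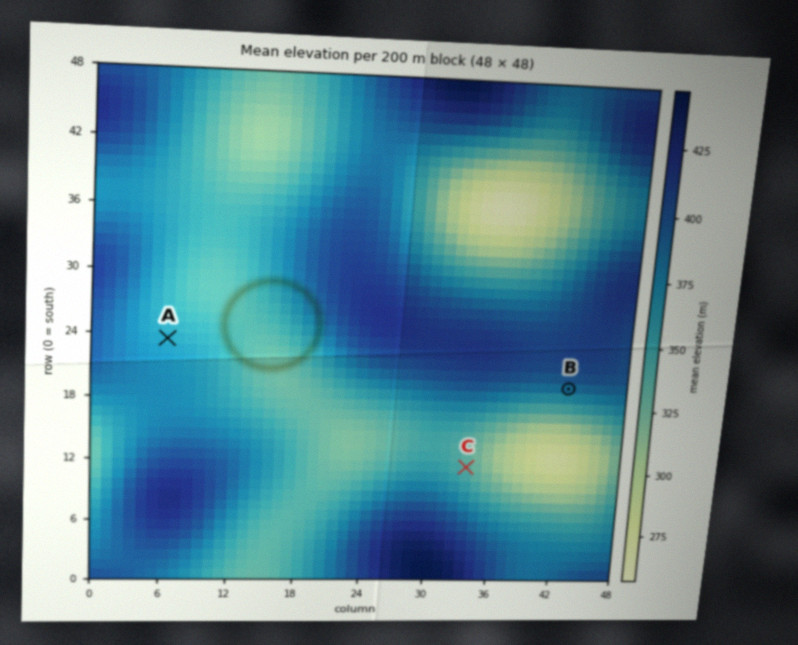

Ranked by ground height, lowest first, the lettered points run C A B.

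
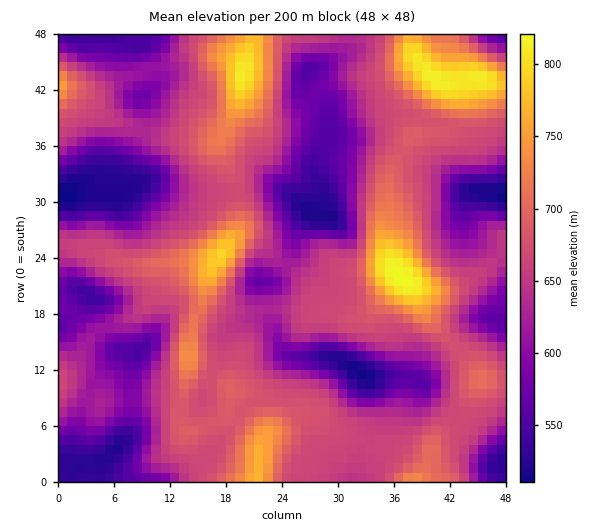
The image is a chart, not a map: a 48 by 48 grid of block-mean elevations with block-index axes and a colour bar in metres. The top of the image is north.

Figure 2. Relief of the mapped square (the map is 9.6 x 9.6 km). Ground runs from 510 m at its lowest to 820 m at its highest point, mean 650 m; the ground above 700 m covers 15.1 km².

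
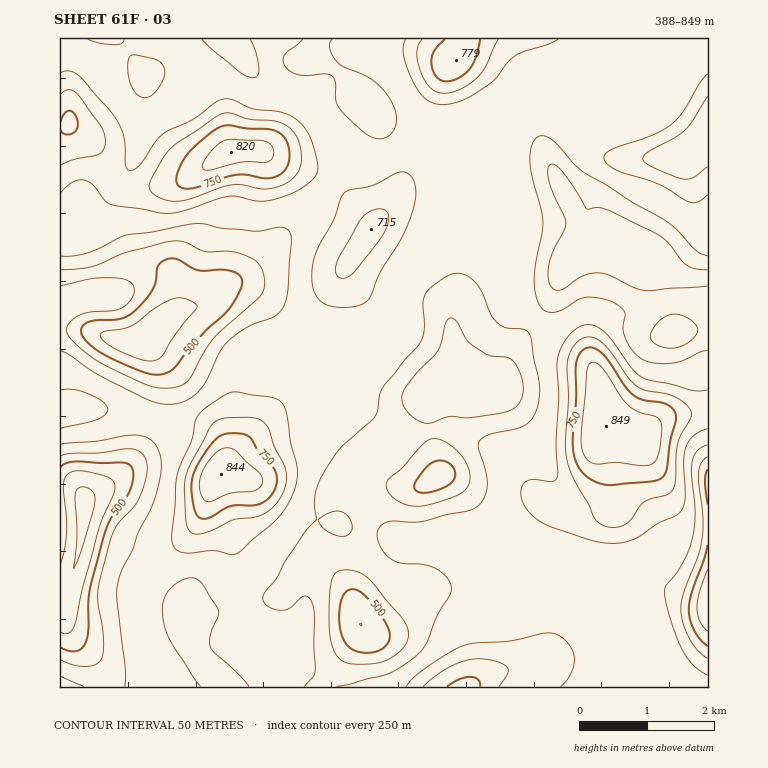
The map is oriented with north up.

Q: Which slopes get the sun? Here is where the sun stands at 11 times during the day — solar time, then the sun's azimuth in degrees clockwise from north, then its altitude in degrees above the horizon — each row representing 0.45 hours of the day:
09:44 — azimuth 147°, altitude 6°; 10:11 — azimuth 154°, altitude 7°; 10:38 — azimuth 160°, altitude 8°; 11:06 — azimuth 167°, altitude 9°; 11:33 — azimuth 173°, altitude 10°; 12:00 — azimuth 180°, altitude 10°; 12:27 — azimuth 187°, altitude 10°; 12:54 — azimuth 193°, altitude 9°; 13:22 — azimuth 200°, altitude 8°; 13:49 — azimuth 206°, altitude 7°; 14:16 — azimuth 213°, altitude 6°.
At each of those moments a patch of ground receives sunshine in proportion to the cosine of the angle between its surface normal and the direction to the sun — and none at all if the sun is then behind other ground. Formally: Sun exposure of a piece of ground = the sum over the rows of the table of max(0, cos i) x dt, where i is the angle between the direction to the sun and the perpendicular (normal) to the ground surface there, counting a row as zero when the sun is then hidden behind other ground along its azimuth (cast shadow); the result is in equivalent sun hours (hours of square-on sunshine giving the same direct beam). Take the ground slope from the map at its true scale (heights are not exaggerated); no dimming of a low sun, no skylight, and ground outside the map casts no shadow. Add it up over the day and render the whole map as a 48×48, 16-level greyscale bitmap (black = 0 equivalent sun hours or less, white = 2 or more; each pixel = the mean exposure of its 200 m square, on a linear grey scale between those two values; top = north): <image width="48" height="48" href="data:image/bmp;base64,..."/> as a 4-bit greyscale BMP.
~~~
<image width="48" height="48" href="data:image/bmp;base64,Qk32BAAAAAAAAHYAAAAoAAAAMAAAADAAAAABAAQAAAAAAIAEAAATCwAAEwsAABAAAAAAAAAAAAAAABEREQAiIiIAMzMzAERERABVVVUAZmZmAHd3dwCIiIgAmZmZAKqqqgC7u7sAzMzMAN3d3QDu7u4A////ACESRmZUNHh2ZmUyIiIQESV4iZh2ZlVVUwATVlVUWIdlVmQQAAAAAAE0VmZlVFVVMQAlZlVEZ3ZVVVQgAAARAAABI0RFRFVVIAFGZVVEVVVVVVUwABMyEAAAASNFVWZUEAJWZVVFVEVVRVVBA2ZTMiIiIiNVVVVTISRnZVVVVVVERFVlaZdUNEVVVERVVVVEQzRWVVZ2Z3ZVREV4qpdlVVVmZmZlVVRGdVNEVVaId3d3ZEWKuYZmVmZ3d3d3ZVVXmGMzVVaJh4d3ZUWLqHZmZmZVZmZlVVZ3mnMzRVebqId3dmeZh2d3dmVDNERVZ3d3imQzRVZ6uod3dniHZmZmZlVERVZ5u5h3eFMyJFVZzJmpdmdmVVREVVVVaJqrzLmHdkMyETRHzczcl2VVQyEBIjRWiqmHiZmZdUNCETRWrO7uuGREQhAAACRXh1Rnd4mpZEVkIjRWisy6qGVEQzEAACRVQhSKiKu4VJqoZERDRnZEVmdmZohBAlZUITe7qsy2Vv/+uGUyETIRJFZ3iImYeYZUM1iru7uGav//7ZZCEAEiNFZnd3eaunZURVZ5qph3jMzMzJZDIAAjRFZmZmZndTIjRVVWd1VorLqpmGVDIQACRVZmdlMzQxAAJFVFVCJHmmZmVDIiEAACNVVVZkMSIzEAJFVEQgACNBEREQAAERERNFVVVmZCI0QzRVVUMQAAASEQAAAAIiMzNFZmZ4qXVWZVZlZUIQAAATEAAAACI0RERFZmZnmqh2eIdlVTEAAAExAAAAARI0REVVVWZmiZdnipdUMgAAAAAQAAAAARESNEVVVWZmZ3ZniYZDEAAAAAAGQkQyIiEAEjRVZmZlVmZ3iHZDIAESMhJL7/2mQyIAASNWiZhmVVd3d2ZCIQI0V4iEiqqpdlUyESRXmqh1VXiHZmUxERERE0MwARJHiIdkM0VWiZhmVniHZlUxAAARERAFQhEkZ4iId2VVVniHZmeHZVVCEREiM0Vt3Kh4iKu7uXVURGiYZmZ2ZlVlRDNERGnImrzd3Lu7qXZUM0eJdmZmZVV4h2VVVomWZ4m83bmamYdUMzV4hmVVVVVnd2Znmqh2Z4mazcqIiIh1QzNGd2VVVVVVVmeau5h3Zoms3/2pmqmGVDEUZmVVVVVDRXm7mIiId3Z4rP/+3v64dTESRVVVVVVDV5qpiaqZmHUzRp3///7JZTIiJFVVVVVEirurzcuquoUyIzat7LqGQzMyI1VVVVVYqqmau6maqXZCIRE2d2VUREQzNFVVVVV6p1MiIkaJhlRDEAAAABEjRUMjRVVVVVaJdTIQAAJmUyNDIAAAAAACRDIjVWZmVVZ3VERCEAEyISMzMgAAAAATRDNWZ5mHZlZlVVVVQhEgESMzMyEAAAAjRVeXad/rh2ZVVVZlVDIgEjREQzMQAAIzRWiHes7tuGZVVVVWVUMgE0RVVEMhACMzRWdmeYirqHdmZVVVVUQiIzRmZUQhI0REVWZmdlRXiIiHZmZlVVREMiRmZUMTZmZlVVVVQyI1iJmZh2ZmVVVA=="/>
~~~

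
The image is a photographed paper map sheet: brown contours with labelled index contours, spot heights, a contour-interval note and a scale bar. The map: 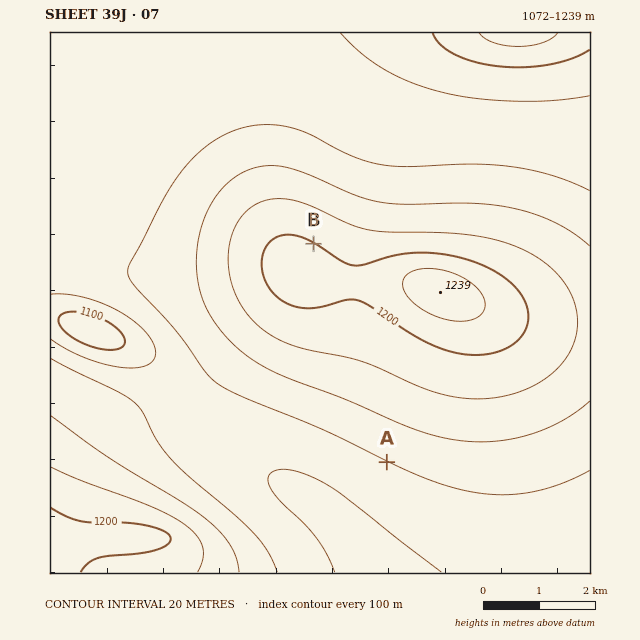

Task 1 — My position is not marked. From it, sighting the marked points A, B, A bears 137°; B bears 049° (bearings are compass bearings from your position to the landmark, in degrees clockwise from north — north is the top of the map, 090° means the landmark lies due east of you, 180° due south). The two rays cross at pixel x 242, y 307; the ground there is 1180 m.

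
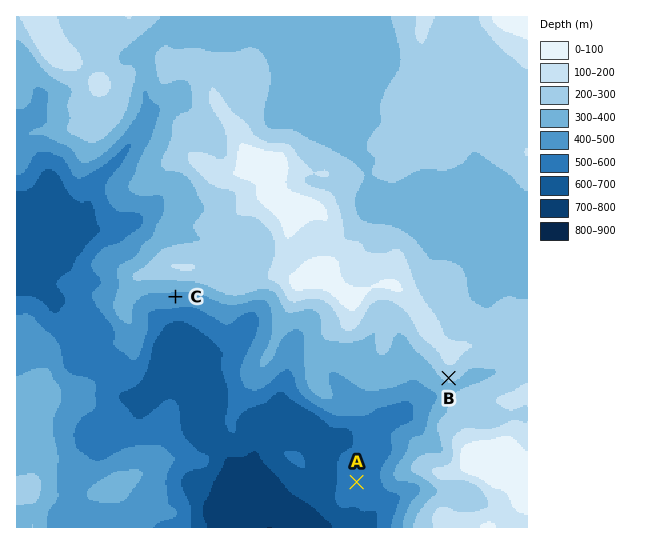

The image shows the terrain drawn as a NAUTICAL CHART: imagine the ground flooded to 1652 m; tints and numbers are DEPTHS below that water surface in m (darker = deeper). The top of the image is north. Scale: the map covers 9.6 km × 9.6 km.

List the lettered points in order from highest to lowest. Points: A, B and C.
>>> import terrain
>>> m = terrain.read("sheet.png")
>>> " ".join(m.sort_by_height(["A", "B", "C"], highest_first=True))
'B C A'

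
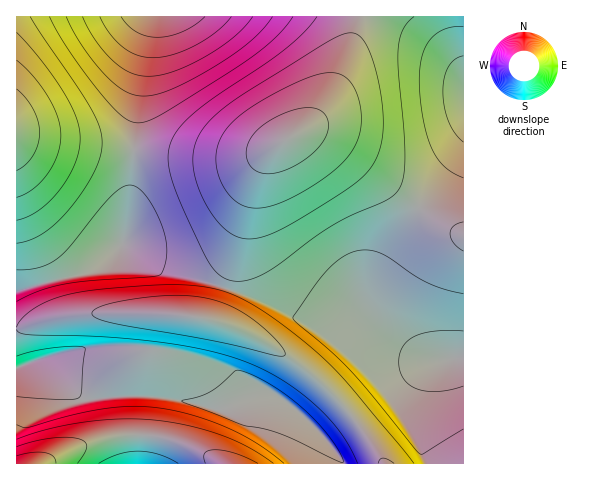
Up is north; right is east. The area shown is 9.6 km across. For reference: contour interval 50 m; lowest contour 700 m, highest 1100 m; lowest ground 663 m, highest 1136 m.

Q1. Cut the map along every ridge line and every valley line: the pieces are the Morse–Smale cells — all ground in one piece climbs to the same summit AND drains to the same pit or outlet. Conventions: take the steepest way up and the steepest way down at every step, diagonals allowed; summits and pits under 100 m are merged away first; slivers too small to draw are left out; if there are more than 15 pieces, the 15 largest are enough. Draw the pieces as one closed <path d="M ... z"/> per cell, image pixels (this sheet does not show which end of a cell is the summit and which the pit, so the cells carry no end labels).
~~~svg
<path d="M358 16l-204 0-1 2-12 60-12 130-6 35-17 18-14 9-43 11-33 11 1 76 22-8 44 39 48-4 27 1 35 6 22 7 9 0 32-13 17-2 25 18 27 27 13 16 4 9 42-1-31-45-45-46-46-32-30-14-21-6 6-6 20-57 15-65 7-21 8-16 11-11 28-16 19-22 19-39 14-41z"/><path d="M312 133l-11 0-14 5-9 6-14 15-12 33-15 65-20 57-6 6 21 6 30 14 46 32 45 46 31 46 42 0-14-40-2-21 7-20 15-17 15-7 17-2 0-121-45-28-71-56-18-11z"/><path d="M153 16l-137 1 1 274 75-21 14-9 17-18 6-35 12-130z"/><path d="M463 16l-103 0-12 38-18 44-11 17-13 13-9 5 15 0 18 8 97 73 36 21z"/><path d="M39 360l-23 9 1 95 325-1-4-8-13-16-27-27-25-18-17 2-32 13-9 0-22-7-35-6-27-1-48 4z"/><path d="M463 358l-16 1-12 5-13 12-8 14-4 13 2 21 15 40 37-1z"/>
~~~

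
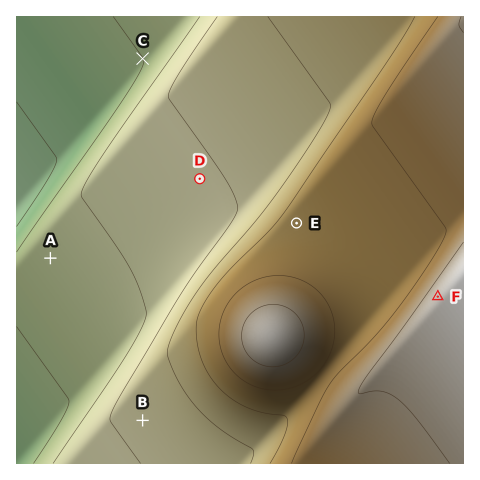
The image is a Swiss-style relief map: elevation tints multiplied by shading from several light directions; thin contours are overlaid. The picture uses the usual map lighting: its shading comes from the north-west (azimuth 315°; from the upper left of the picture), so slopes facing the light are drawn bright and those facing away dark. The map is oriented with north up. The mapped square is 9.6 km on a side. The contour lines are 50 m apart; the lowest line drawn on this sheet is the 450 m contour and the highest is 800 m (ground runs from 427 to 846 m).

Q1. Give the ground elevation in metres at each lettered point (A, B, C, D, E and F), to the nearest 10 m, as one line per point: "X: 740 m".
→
A: 530 m
B: 610 m
C: 500 m
D: 590 m
E: 710 m
F: 830 m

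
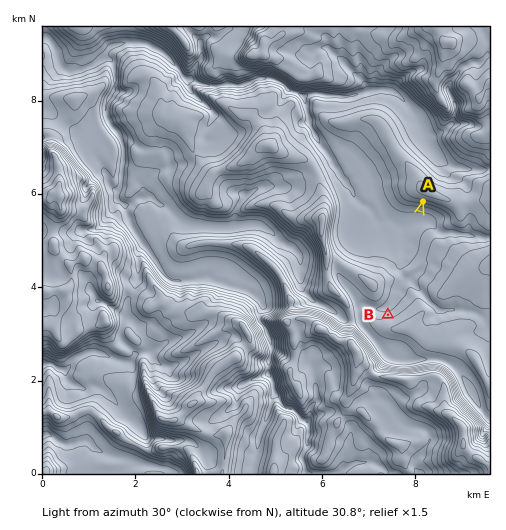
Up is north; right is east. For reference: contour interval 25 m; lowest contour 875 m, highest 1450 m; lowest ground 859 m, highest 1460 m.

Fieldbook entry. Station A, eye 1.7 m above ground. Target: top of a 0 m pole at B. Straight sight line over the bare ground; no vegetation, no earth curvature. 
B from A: visible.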